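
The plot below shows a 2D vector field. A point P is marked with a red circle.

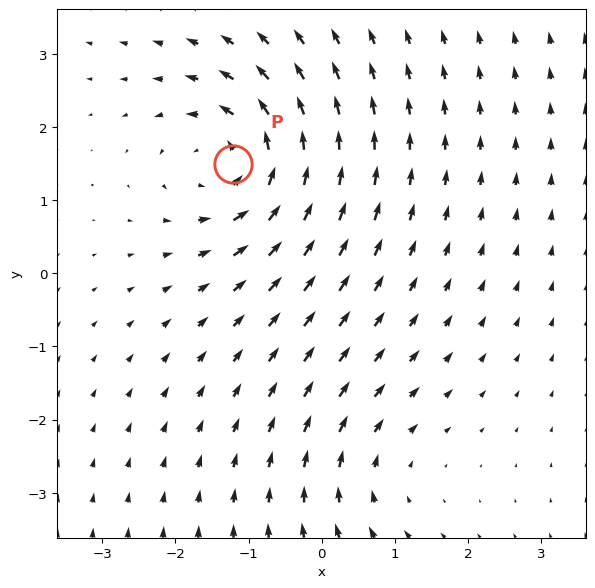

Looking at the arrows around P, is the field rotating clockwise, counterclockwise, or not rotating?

counterclockwise

Near P at (-1.2, 1.5) the arrows circulate counterclockwise. The curl (z-component) there is about +5; positive curl means counterclockwise rotation.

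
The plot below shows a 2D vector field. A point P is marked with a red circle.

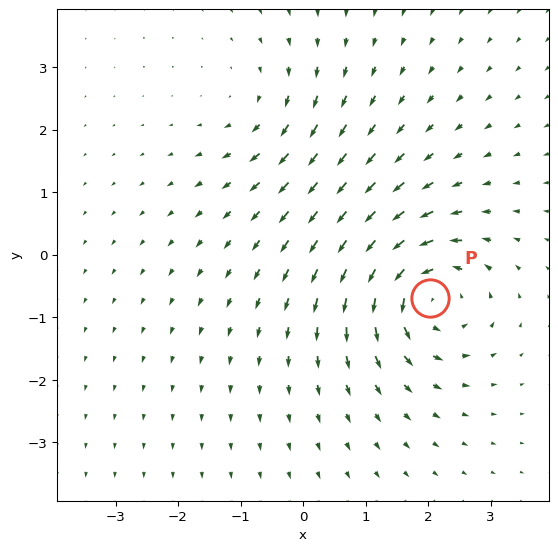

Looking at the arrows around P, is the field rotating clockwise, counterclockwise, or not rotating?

Near P at (2.0, -0.7) the arrows circulate counterclockwise. The curl (z-component) there is about +5; positive curl means counterclockwise rotation.

counterclockwise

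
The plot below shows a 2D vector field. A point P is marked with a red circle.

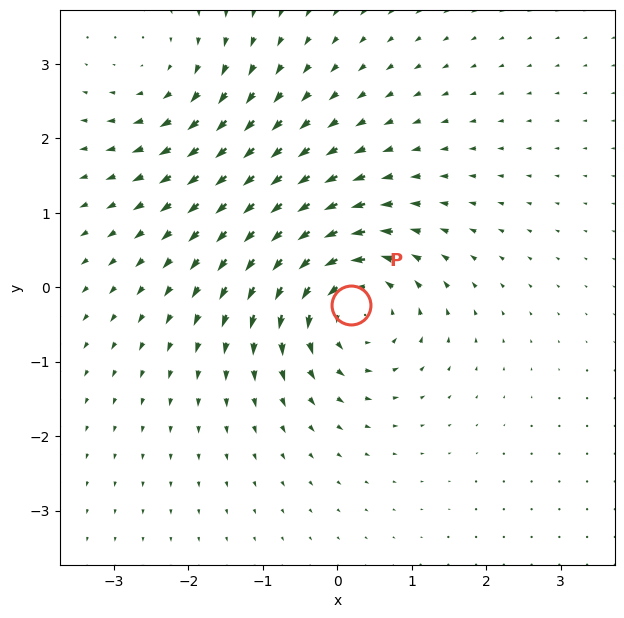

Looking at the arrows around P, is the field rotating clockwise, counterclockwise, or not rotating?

counterclockwise

Near P at (0.2, -0.2) the arrows circulate counterclockwise. The curl (z-component) there is about +5; positive curl means counterclockwise rotation.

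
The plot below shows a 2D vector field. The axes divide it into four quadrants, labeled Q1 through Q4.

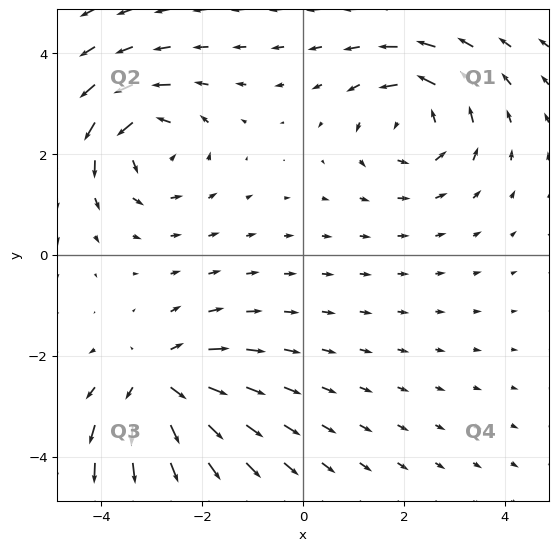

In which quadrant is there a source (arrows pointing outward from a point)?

Q3

The source sits at approximately (-2.9, -2.6), which lies in quadrant Q3. The divergence there is about +6, positive as expected for a source.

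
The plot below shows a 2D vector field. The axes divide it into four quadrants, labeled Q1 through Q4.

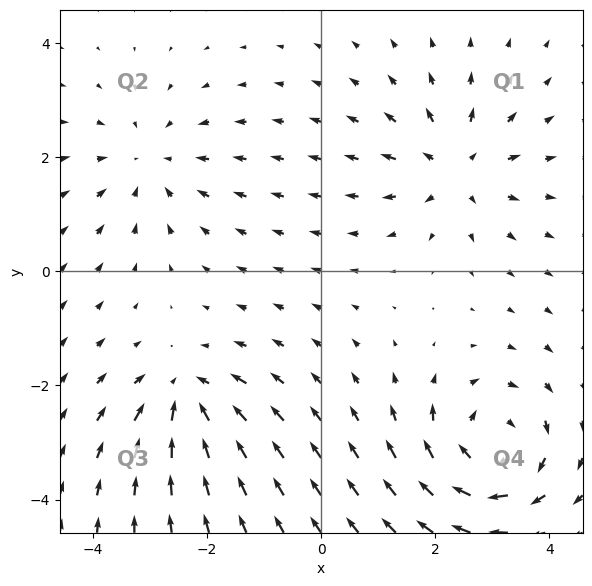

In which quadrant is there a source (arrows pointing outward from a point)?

Q1

The source sits at approximately (2.4, 1.8), which lies in quadrant Q1. The divergence there is about +4, positive as expected for a source.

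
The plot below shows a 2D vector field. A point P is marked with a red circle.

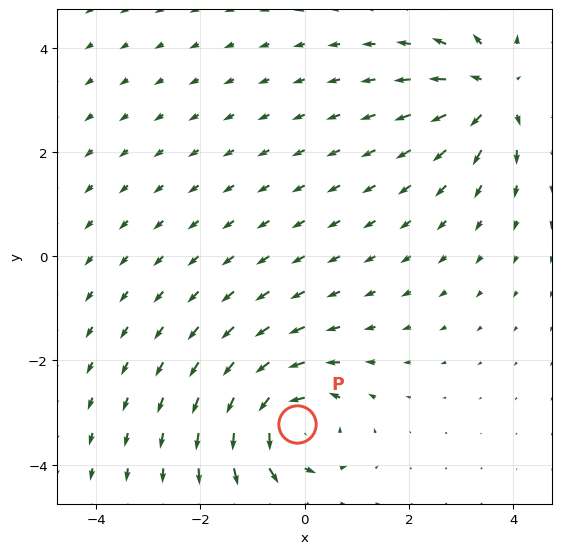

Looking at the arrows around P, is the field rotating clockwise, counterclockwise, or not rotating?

Near P at (-0.1, -3.2) the arrows circulate counterclockwise. The curl (z-component) there is about +5; positive curl means counterclockwise rotation.

counterclockwise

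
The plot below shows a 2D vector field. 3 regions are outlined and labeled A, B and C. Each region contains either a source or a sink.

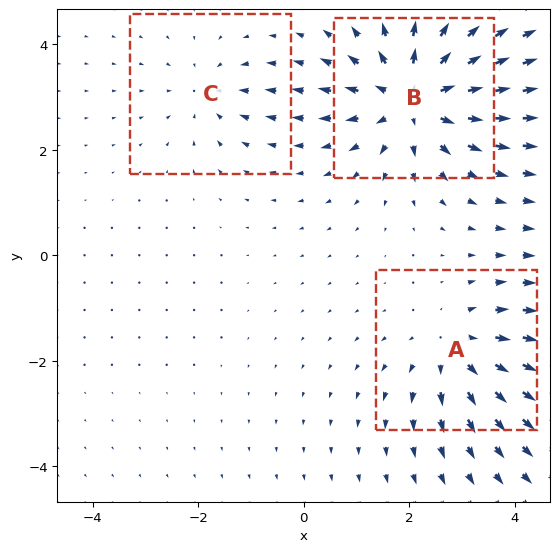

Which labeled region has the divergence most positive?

B

Divergence at each region's feature centre — A: about +3, B: about +5, C: about -2. Region B is most positive.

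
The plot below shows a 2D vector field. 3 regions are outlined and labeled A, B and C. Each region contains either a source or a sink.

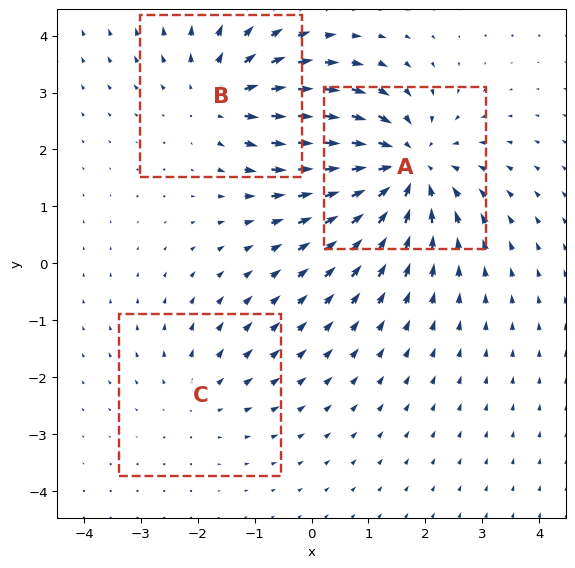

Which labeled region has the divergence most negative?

Divergence at each region's feature centre — A: about -4, B: about +3, C: about +2. Region A is most negative.

A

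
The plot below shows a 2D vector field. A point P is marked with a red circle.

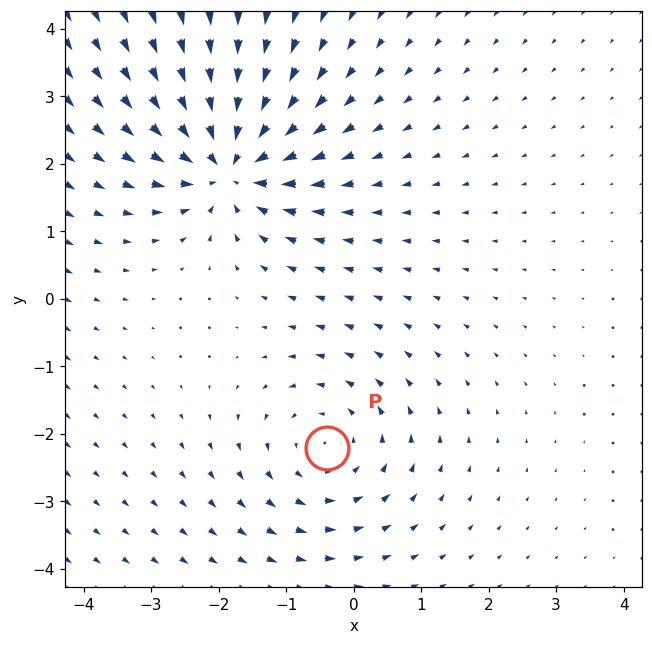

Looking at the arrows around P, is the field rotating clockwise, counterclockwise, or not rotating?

counterclockwise

Near P at (-0.4, -2.2) the arrows circulate counterclockwise. The curl (z-component) there is about +3; positive curl means counterclockwise rotation.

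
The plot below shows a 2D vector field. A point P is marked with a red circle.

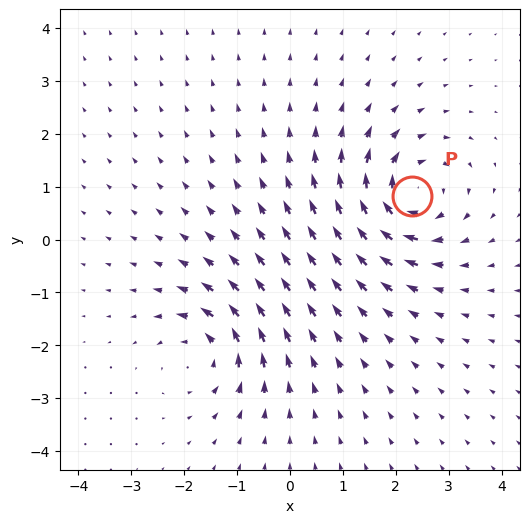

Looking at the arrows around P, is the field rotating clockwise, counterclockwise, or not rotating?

clockwise

Near P at (2.3, 0.8) the arrows circulate clockwise. The curl (z-component) there is about -5; negative curl means clockwise rotation.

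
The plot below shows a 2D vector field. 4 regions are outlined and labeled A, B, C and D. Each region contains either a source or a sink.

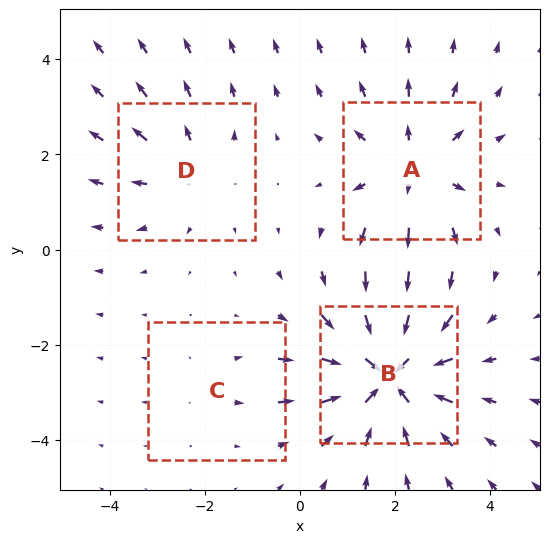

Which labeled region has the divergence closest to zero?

Divergence at each region's feature centre — A: about +4, B: about -6, C: about +2, D: about +3. Region C is closest to zero.

C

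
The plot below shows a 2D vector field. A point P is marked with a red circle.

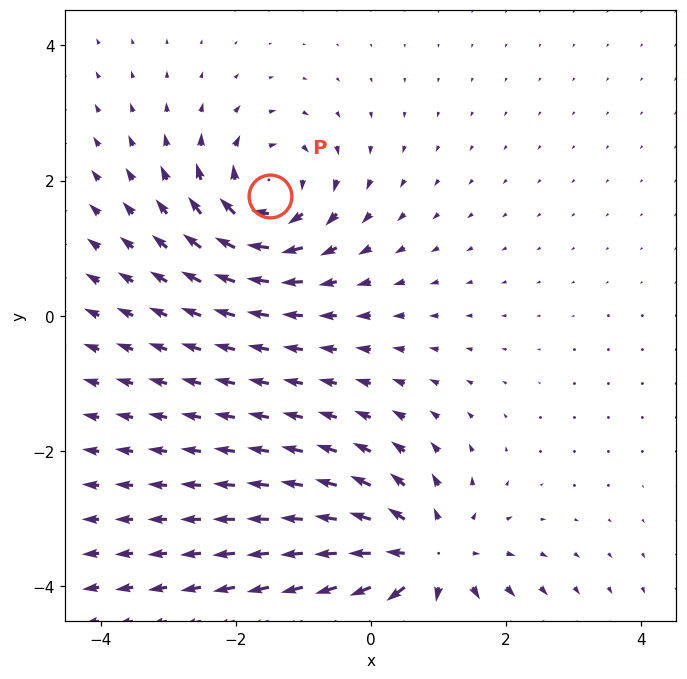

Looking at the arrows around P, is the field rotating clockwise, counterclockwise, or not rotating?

clockwise

Near P at (-1.5, 1.8) the arrows circulate clockwise. The curl (z-component) there is about -4; negative curl means clockwise rotation.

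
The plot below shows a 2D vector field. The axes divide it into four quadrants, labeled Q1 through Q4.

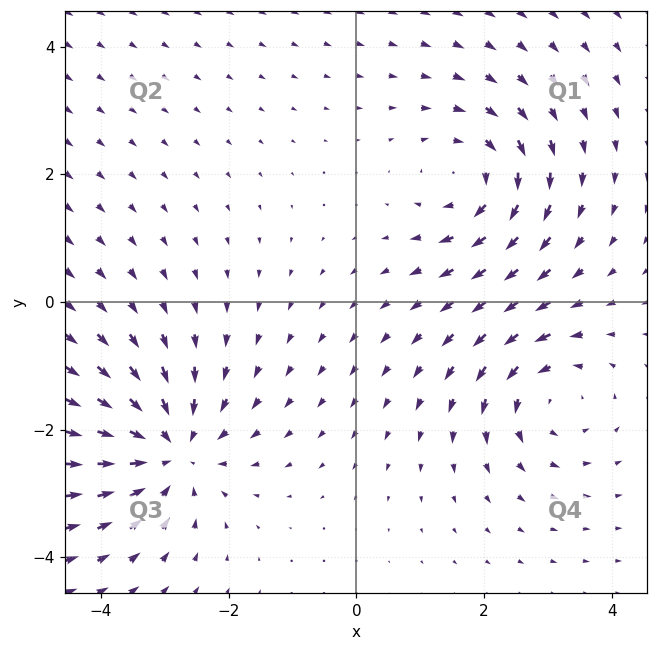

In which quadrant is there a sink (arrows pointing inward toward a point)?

Q3

The sink sits at approximately (-2.9, -2.3), which lies in quadrant Q3. The divergence there is about -5, negative as expected for a sink.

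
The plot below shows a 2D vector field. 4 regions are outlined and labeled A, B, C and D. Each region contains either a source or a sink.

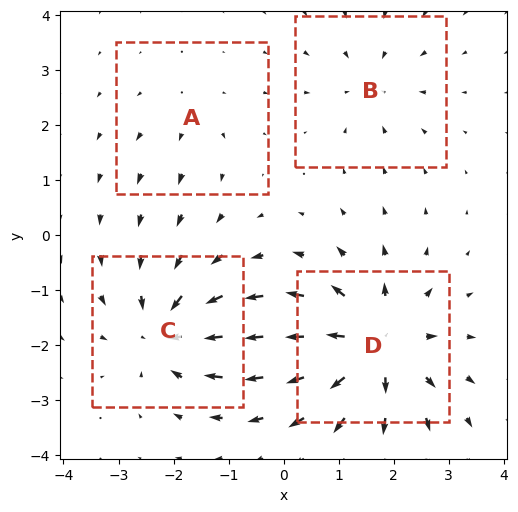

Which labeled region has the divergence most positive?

Divergence at each region's feature centre — A: about +2, B: about -3, C: about -6, D: about +7. Region D is most positive.

D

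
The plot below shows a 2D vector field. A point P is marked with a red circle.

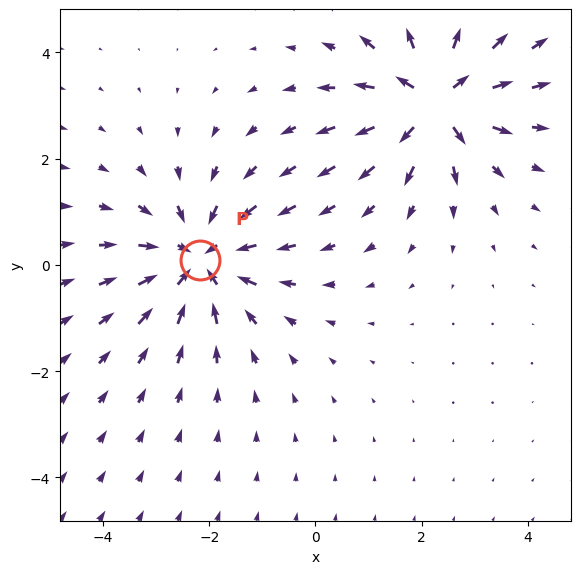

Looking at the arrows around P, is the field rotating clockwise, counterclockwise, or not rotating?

not rotating

Near P at (-2.2, 0.1) the arrows show no circulation. The curl there is ≈0.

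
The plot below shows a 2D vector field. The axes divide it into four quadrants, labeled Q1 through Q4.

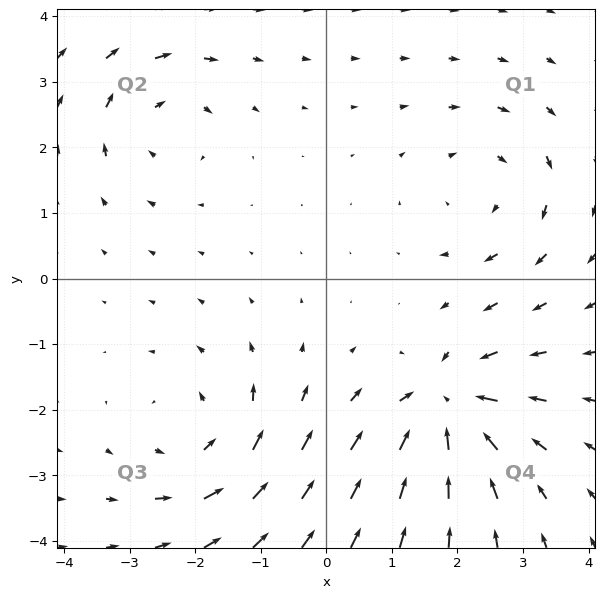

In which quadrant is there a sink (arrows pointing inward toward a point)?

The sink sits at approximately (1.8, -2.0), which lies in quadrant Q4. The divergence there is about -7, negative as expected for a sink.

Q4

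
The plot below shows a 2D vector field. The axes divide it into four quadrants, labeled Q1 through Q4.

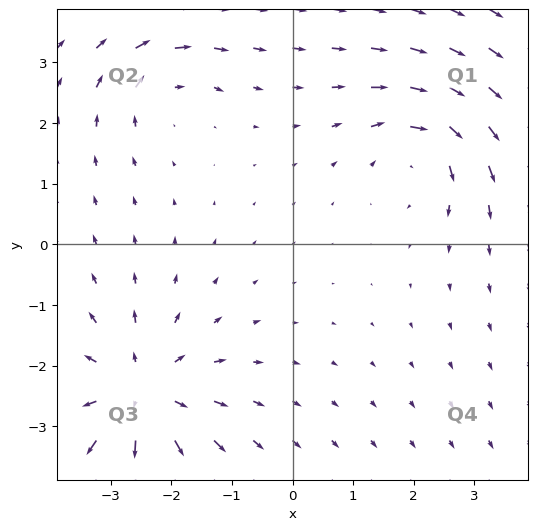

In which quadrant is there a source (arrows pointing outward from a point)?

The source sits at approximately (-2.5, -2.5), which lies in quadrant Q3. The divergence there is about +5, positive as expected for a source.

Q3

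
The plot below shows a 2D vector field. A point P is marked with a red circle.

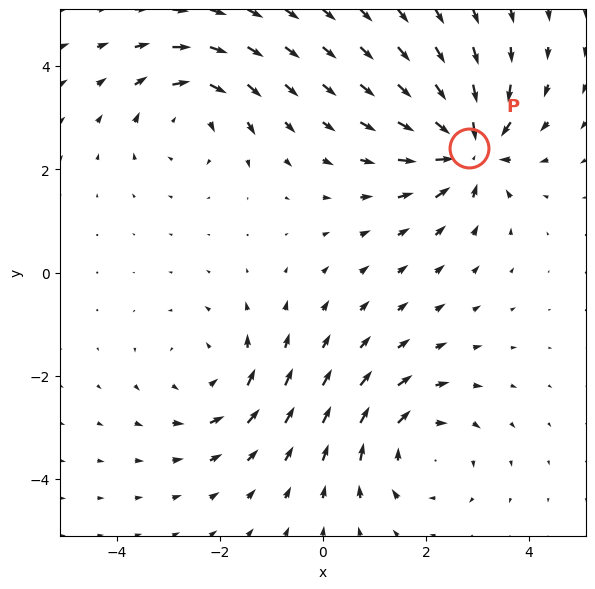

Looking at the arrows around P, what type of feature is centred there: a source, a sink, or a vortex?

At P (2.8, 2.4) the arrows converge inward. Divergence about -7, curl ≈0 — negative divergence with near-zero curl is a sink.

sink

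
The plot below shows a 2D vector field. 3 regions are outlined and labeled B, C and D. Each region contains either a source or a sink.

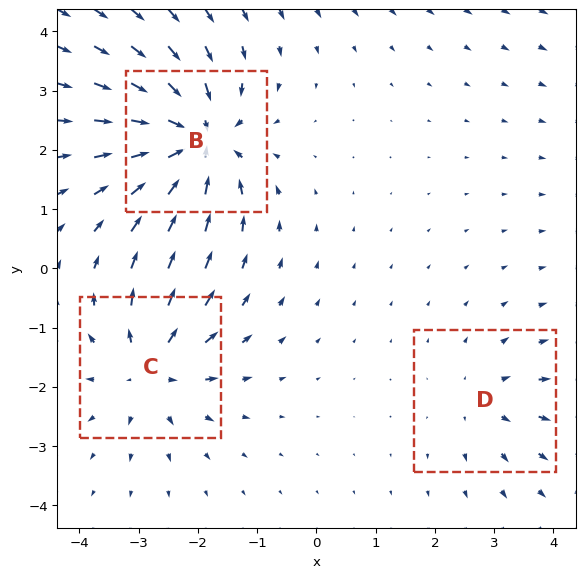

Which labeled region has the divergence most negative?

B

Divergence at each region's feature centre — B: about -6, C: about +4, D: about +2. Region B is most negative.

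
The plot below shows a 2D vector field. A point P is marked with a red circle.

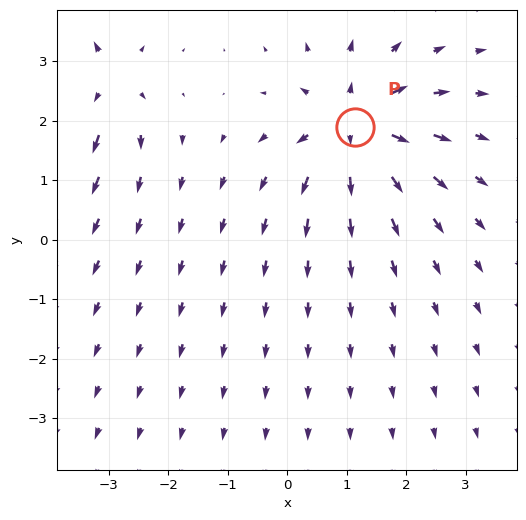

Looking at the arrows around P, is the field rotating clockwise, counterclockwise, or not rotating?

Near P at (1.1, 1.9) the arrows show no circulation. The curl there is ≈0.

not rotating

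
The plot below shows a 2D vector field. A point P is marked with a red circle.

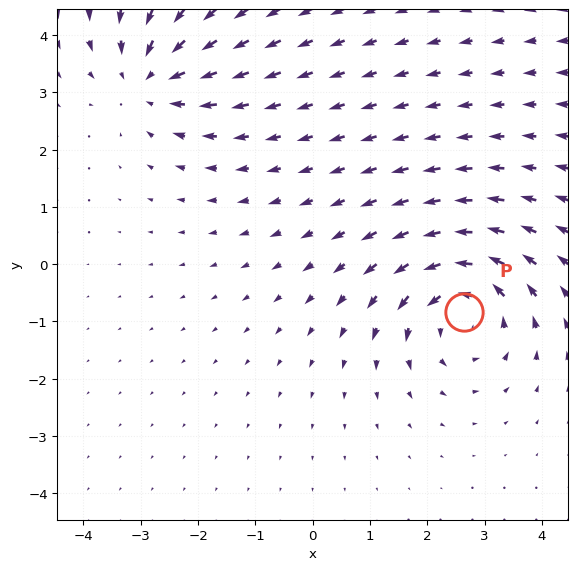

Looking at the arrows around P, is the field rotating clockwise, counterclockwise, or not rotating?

counterclockwise

Near P at (2.6, -0.8) the arrows circulate counterclockwise. The curl (z-component) there is about +4; positive curl means counterclockwise rotation.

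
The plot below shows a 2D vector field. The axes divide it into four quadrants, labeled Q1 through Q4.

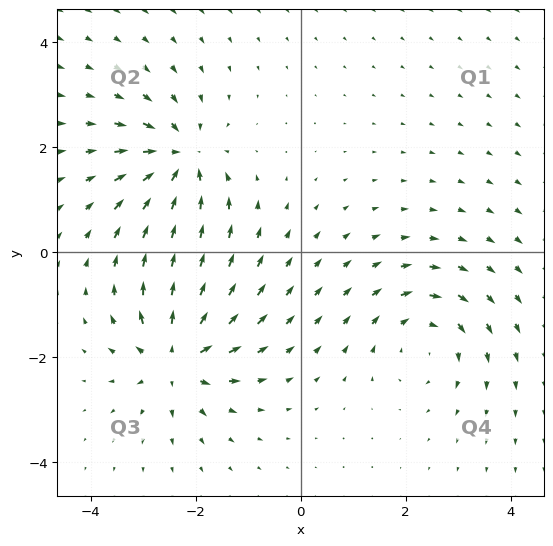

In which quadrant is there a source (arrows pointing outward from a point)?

Q3

The source sits at approximately (-2.4, -2.0), which lies in quadrant Q3. The divergence there is about +7, positive as expected for a source.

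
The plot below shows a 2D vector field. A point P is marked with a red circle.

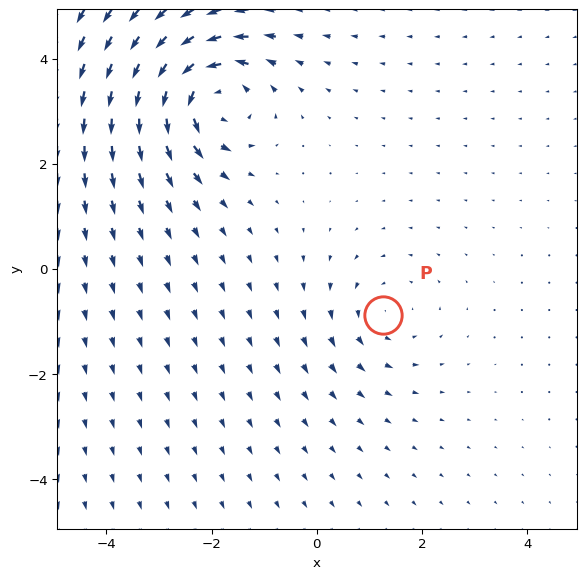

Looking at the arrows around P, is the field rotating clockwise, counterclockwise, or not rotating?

counterclockwise

Near P at (1.2, -0.9) the arrows circulate counterclockwise. The curl (z-component) there is about +2; positive curl means counterclockwise rotation.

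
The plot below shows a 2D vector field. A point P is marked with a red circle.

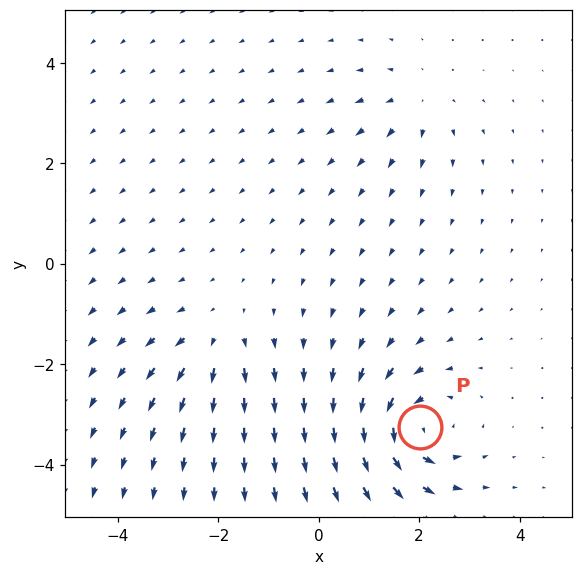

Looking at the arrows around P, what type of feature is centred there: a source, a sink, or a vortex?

vortex

At P (2.0, -3.2) the arrows circulate counterclockwise. Divergence ≈0, curl about +7 — near-zero divergence with nonzero curl is a vortex.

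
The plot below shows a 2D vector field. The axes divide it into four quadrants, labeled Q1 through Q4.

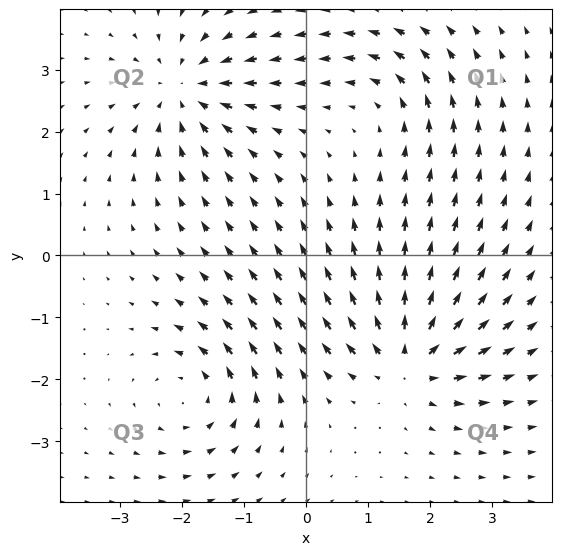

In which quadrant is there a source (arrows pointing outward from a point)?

Q4

The source sits at approximately (1.7, -1.7), which lies in quadrant Q4. The divergence there is about +7, positive as expected for a source.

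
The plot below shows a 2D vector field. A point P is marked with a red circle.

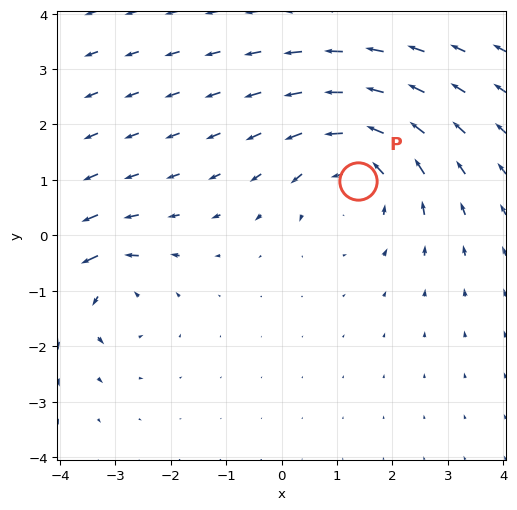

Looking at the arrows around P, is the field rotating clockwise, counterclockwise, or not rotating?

counterclockwise

Near P at (1.4, 1.0) the arrows circulate counterclockwise. The curl (z-component) there is about +4; positive curl means counterclockwise rotation.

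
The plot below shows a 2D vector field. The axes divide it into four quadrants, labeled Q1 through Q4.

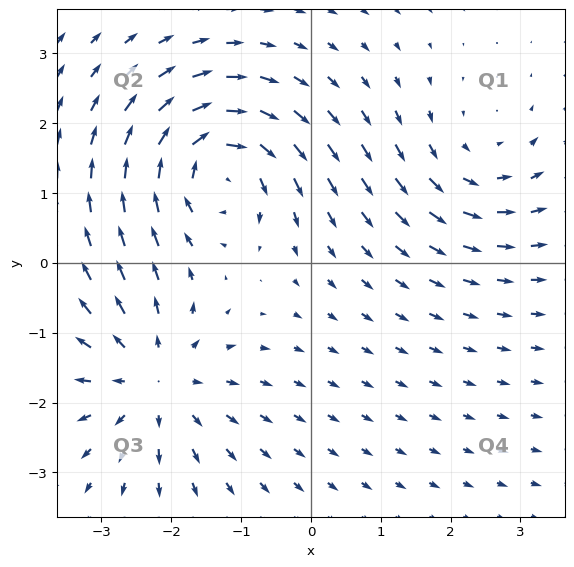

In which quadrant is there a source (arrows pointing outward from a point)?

Q3

The source sits at approximately (-2.3, -1.7), which lies in quadrant Q3. The divergence there is about +4, positive as expected for a source.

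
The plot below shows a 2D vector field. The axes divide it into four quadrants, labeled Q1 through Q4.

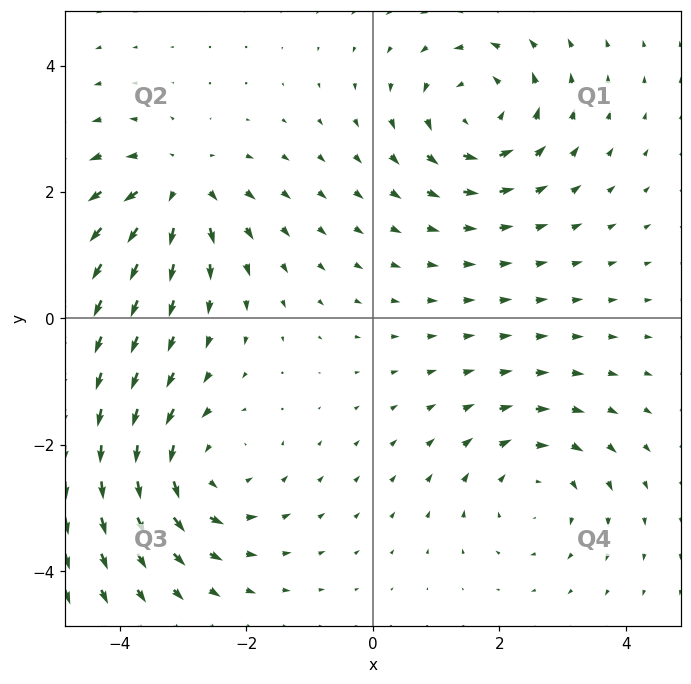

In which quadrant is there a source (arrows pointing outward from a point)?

Q2

The source sits at approximately (-3.1, 2.1), which lies in quadrant Q2. The divergence there is about +6, positive as expected for a source.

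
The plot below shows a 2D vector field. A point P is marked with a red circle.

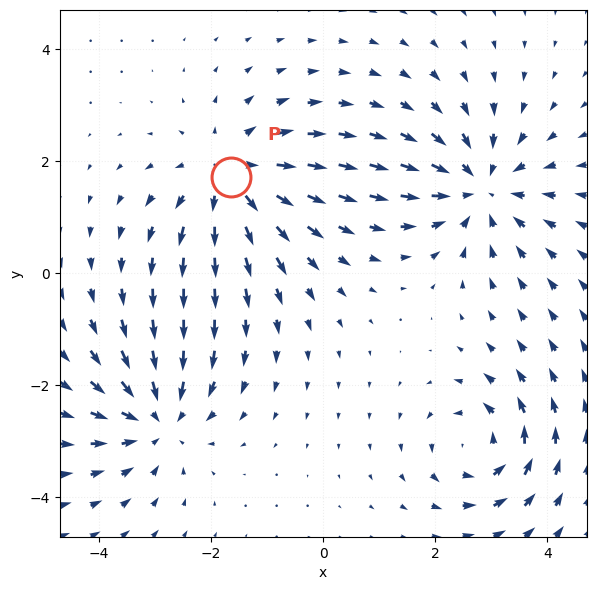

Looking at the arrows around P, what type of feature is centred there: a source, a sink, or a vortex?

source

At P (-1.6, 1.7) the arrows spread outward. Divergence about +4, curl ≈0 — positive divergence with near-zero curl is a source.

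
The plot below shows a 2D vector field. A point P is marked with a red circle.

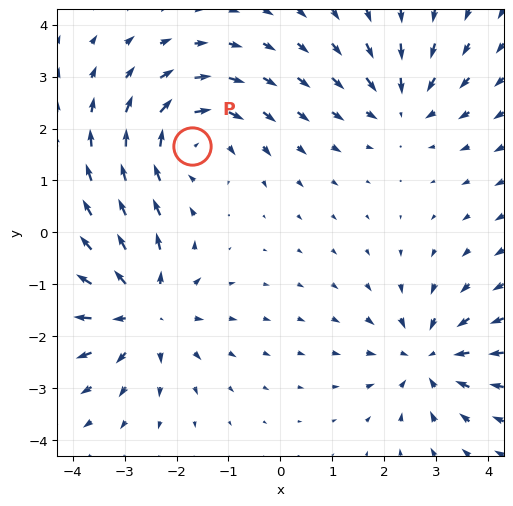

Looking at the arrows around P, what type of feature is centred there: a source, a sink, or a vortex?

At P (-1.7, 1.7) the arrows circulate clockwise. Divergence ≈0, curl about -5 — near-zero divergence with nonzero curl is a vortex.

vortex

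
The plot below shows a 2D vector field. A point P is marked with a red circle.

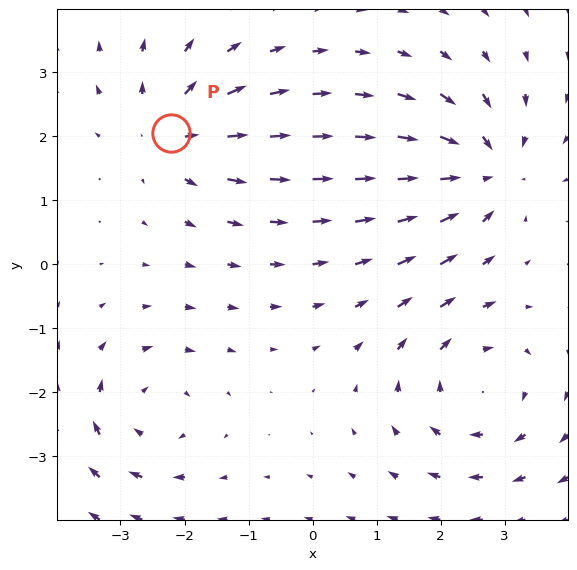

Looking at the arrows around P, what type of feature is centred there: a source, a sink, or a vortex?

source

At P (-2.2, 2.1) the arrows spread outward. Divergence about +4, curl ≈0 — positive divergence with near-zero curl is a source.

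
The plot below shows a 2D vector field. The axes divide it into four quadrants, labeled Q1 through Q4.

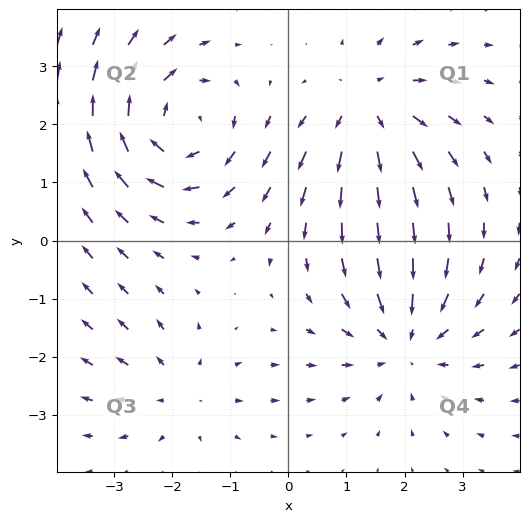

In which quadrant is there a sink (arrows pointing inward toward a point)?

The sink sits at approximately (2.0, -1.7), which lies in quadrant Q4. The divergence there is about -4, negative as expected for a sink.

Q4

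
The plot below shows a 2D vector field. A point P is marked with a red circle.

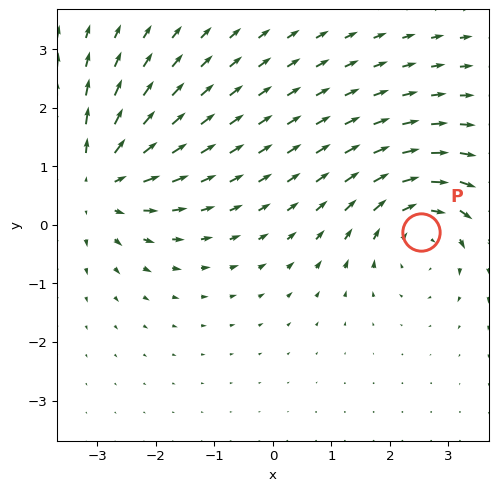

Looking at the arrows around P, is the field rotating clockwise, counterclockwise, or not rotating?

clockwise

Near P at (2.5, -0.1) the arrows circulate clockwise. The curl (z-component) there is about -4; negative curl means clockwise rotation.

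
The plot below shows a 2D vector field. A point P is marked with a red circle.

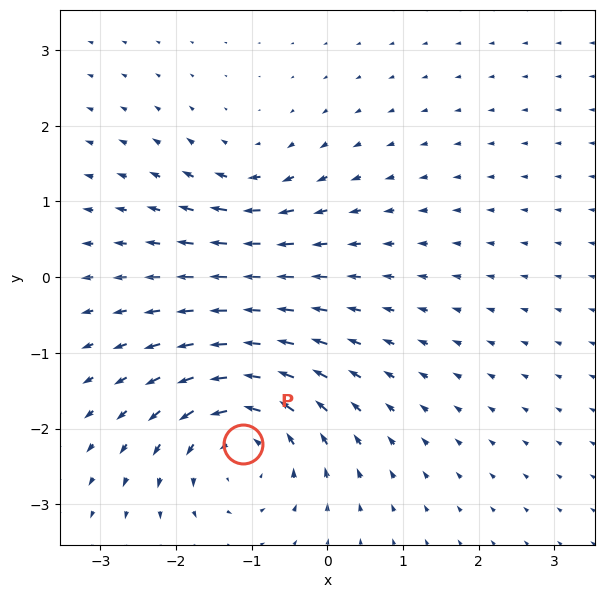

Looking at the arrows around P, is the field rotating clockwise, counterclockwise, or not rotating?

counterclockwise

Near P at (-1.1, -2.2) the arrows circulate counterclockwise. The curl (z-component) there is about +6; positive curl means counterclockwise rotation.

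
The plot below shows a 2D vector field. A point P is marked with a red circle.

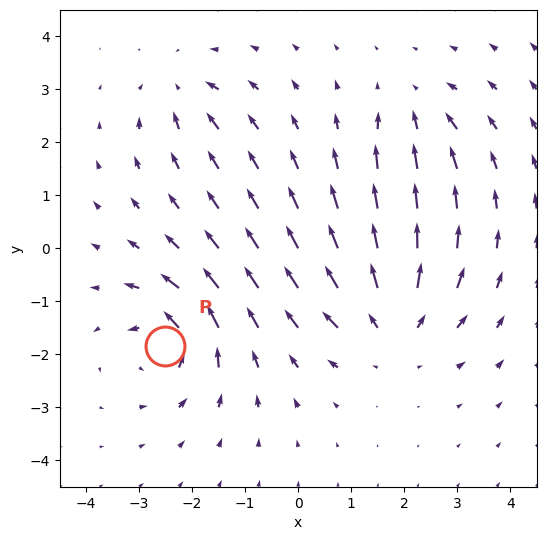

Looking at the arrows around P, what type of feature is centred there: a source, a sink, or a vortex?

At P (-2.5, -1.8) the arrows circulate counterclockwise. Divergence ≈0, curl about +6 — near-zero divergence with nonzero curl is a vortex.

vortex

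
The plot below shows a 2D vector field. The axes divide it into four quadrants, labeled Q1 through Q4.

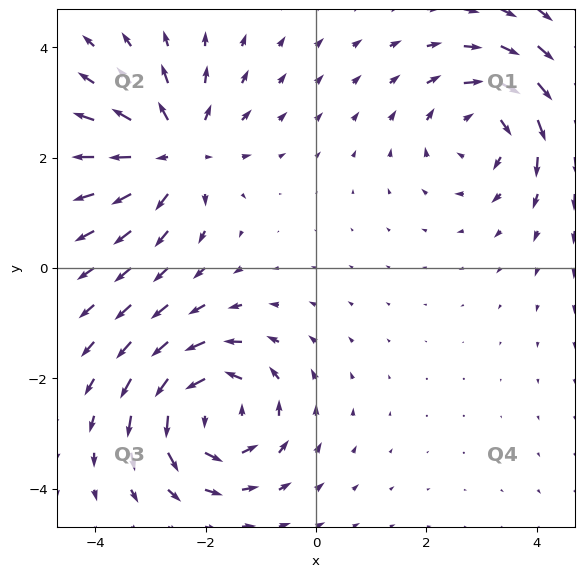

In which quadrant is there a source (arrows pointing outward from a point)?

The source sits at approximately (-2.6, 2.1), which lies in quadrant Q2. The divergence there is about +4, positive as expected for a source.

Q2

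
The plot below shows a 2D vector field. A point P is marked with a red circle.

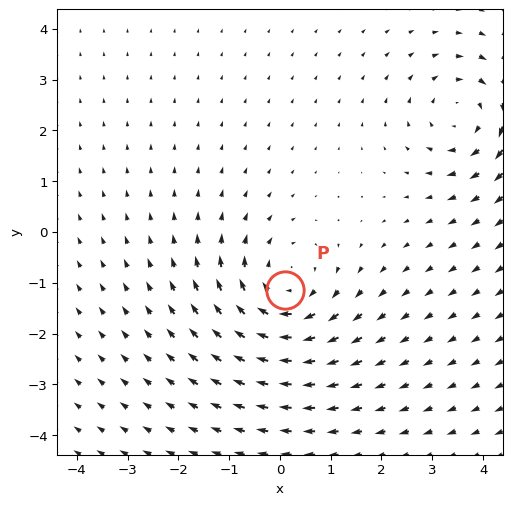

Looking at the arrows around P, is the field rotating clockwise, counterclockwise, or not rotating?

Near P at (0.1, -1.1) the arrows circulate clockwise. The curl (z-component) there is about -3; negative curl means clockwise rotation.

clockwise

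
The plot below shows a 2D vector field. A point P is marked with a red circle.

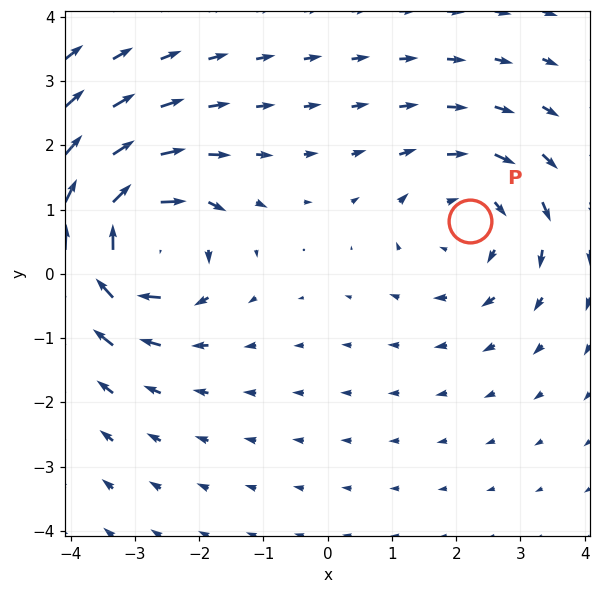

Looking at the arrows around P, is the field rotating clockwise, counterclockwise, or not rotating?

clockwise

Near P at (2.2, 0.8) the arrows circulate clockwise. The curl (z-component) there is about -3; negative curl means clockwise rotation.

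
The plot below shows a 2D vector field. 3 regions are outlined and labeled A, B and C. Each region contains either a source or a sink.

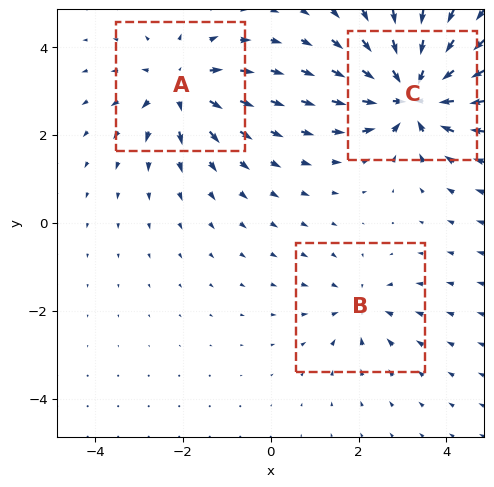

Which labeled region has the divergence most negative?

C

Divergence at each region's feature centre — A: about +3, B: about -2, C: about -5. Region C is most negative.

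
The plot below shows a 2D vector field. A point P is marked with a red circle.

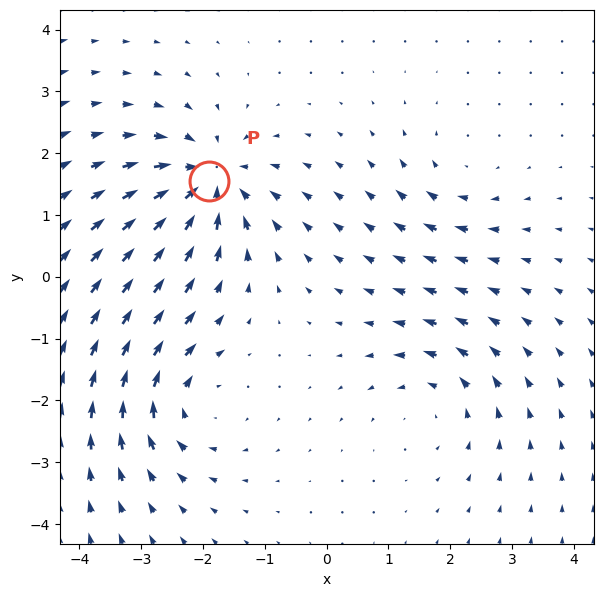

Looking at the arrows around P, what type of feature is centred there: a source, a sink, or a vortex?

sink

At P (-1.9, 1.5) the arrows converge inward. Divergence about -6, curl ≈0 — negative divergence with near-zero curl is a sink.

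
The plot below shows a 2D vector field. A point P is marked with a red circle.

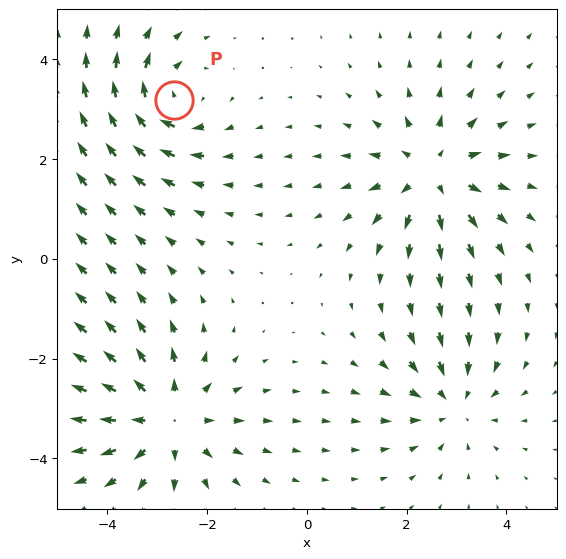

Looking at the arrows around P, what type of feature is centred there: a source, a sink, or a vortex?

At P (-2.7, 3.2) the arrows circulate clockwise. Divergence ≈0, curl about -3 — near-zero divergence with nonzero curl is a vortex.

vortex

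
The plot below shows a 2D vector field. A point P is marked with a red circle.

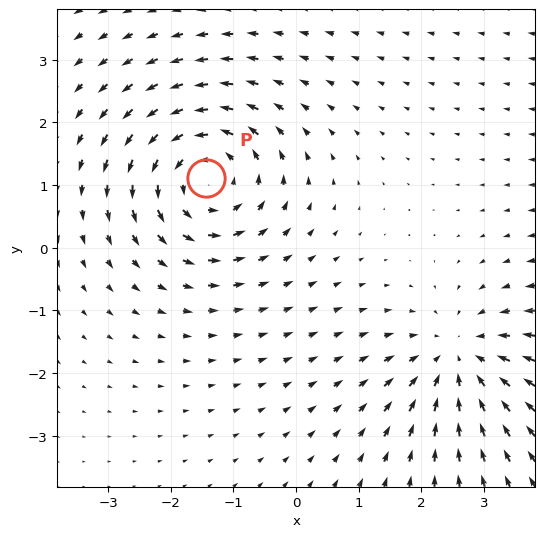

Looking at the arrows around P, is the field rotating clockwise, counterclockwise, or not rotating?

counterclockwise

Near P at (-1.4, 1.1) the arrows circulate counterclockwise. The curl (z-component) there is about +4; positive curl means counterclockwise rotation.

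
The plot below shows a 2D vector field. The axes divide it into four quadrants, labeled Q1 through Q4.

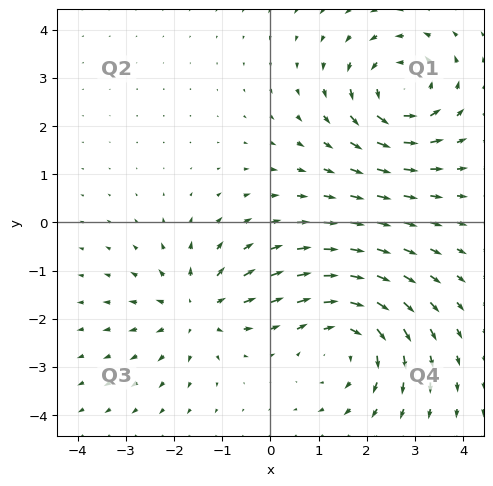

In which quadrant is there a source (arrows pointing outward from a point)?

The source sits at approximately (-1.5, -1.8), which lies in quadrant Q3. The divergence there is about +3, positive as expected for a source.

Q3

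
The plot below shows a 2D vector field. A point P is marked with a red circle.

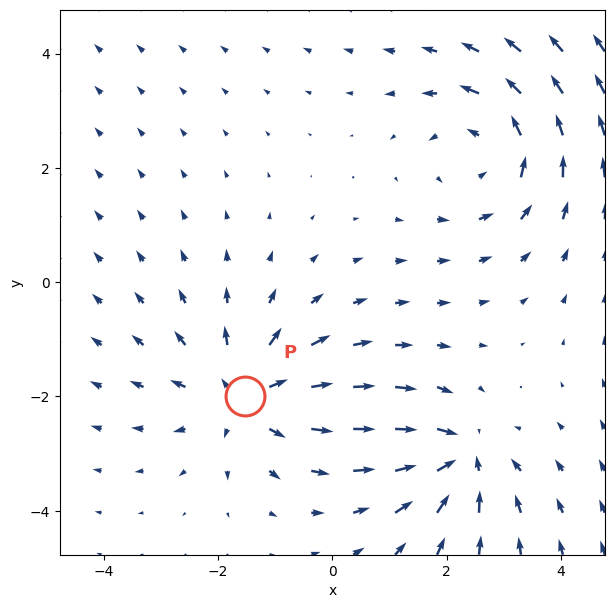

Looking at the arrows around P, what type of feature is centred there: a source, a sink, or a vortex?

At P (-1.5, -2.0) the arrows spread outward. Divergence about +4, curl ≈0 — positive divergence with near-zero curl is a source.

source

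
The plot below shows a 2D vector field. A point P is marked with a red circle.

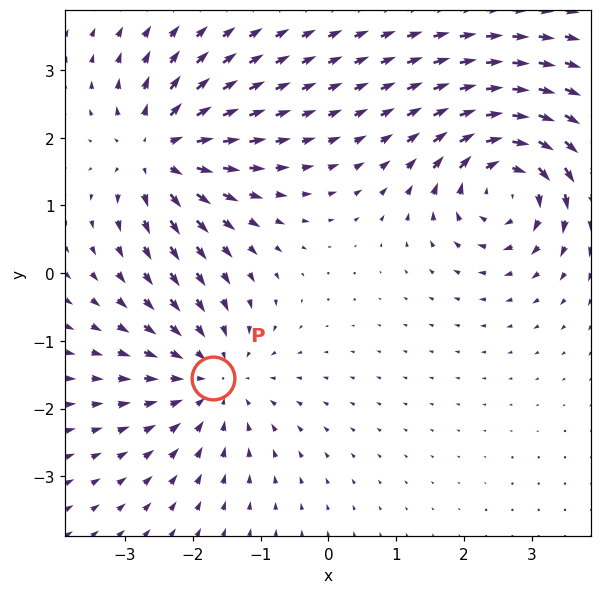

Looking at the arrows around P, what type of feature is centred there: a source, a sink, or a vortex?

At P (-1.7, -1.5) the arrows converge inward. Divergence about -4, curl ≈0 — negative divergence with near-zero curl is a sink.

sink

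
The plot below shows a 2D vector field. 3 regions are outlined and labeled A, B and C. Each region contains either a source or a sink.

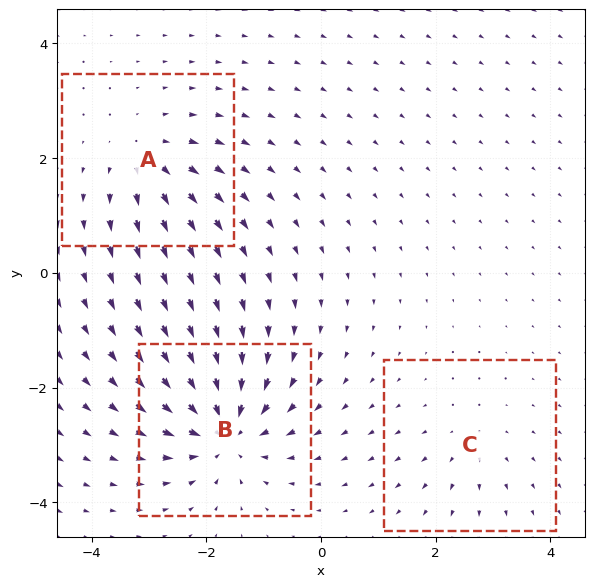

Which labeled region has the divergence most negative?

B

Divergence at each region's feature centre — A: about +4, B: about -6, C: about +2. Region B is most negative.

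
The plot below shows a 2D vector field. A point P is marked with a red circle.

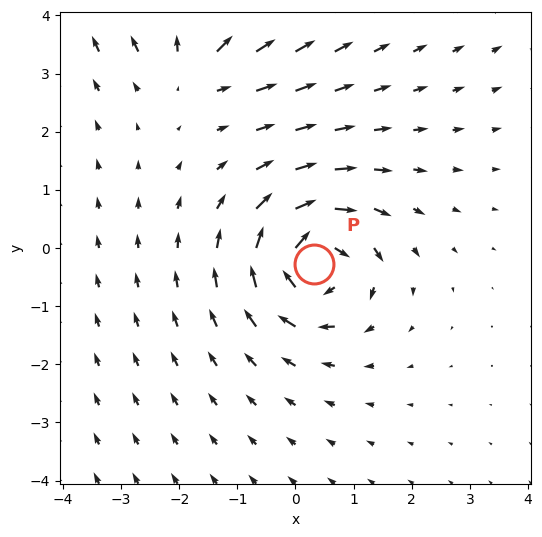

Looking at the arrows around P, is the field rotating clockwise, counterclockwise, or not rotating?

Near P at (0.3, -0.3) the arrows circulate clockwise. The curl (z-component) there is about -6; negative curl means clockwise rotation.

clockwise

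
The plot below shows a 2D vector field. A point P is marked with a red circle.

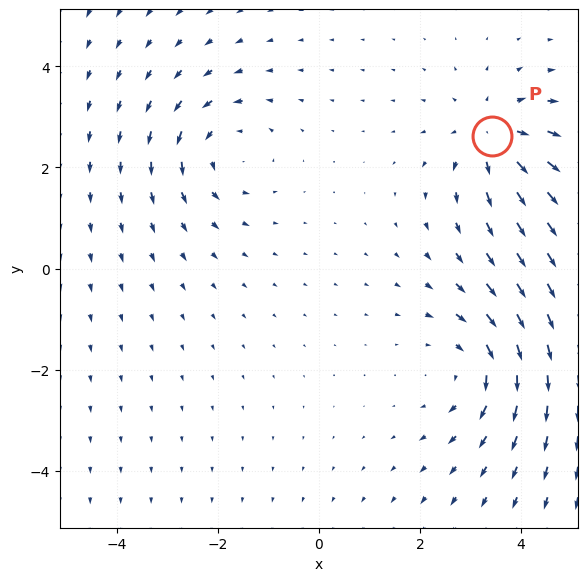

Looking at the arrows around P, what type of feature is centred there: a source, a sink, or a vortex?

source

At P (3.4, 2.6) the arrows spread outward. Divergence about +3, curl ≈0 — positive divergence with near-zero curl is a source.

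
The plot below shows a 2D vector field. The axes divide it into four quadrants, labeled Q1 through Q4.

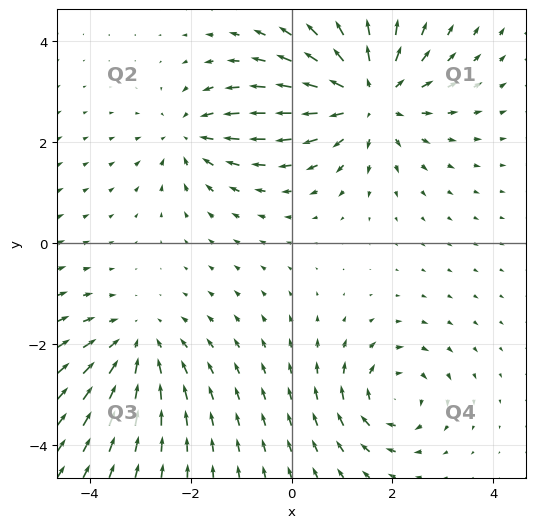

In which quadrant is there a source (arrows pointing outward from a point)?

The source sits at approximately (1.5, 2.9), which lies in quadrant Q1. The divergence there is about +5, positive as expected for a source.

Q1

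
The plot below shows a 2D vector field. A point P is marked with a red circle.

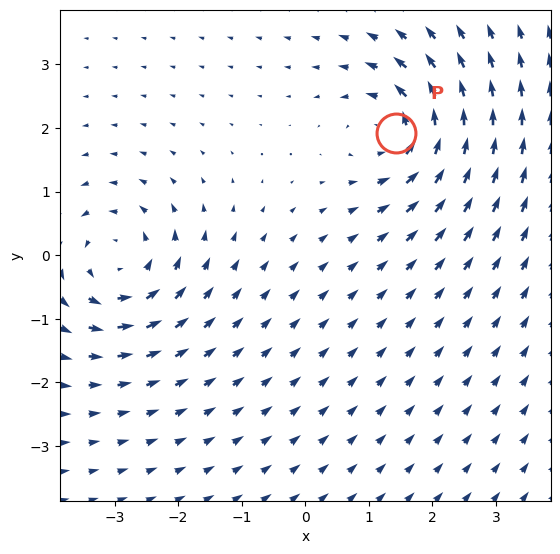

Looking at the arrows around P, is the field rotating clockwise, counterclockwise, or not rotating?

Near P at (1.4, 1.9) the arrows circulate counterclockwise. The curl (z-component) there is about +6; positive curl means counterclockwise rotation.

counterclockwise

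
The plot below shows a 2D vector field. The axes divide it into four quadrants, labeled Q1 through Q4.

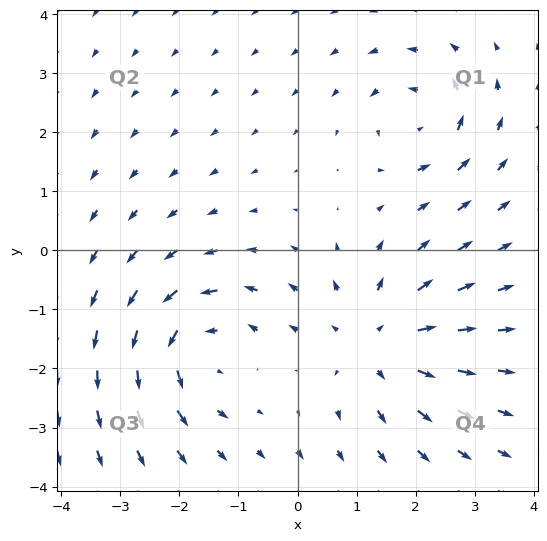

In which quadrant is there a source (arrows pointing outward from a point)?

The source sits at approximately (1.4, -1.6), which lies in quadrant Q4. The divergence there is about +4, positive as expected for a source.

Q4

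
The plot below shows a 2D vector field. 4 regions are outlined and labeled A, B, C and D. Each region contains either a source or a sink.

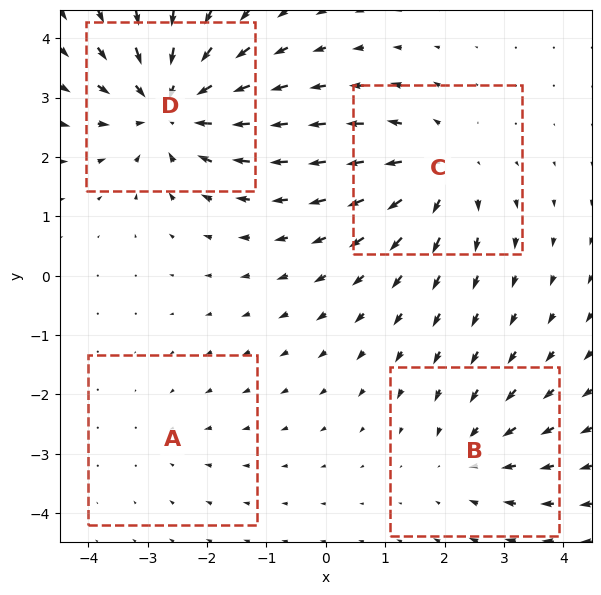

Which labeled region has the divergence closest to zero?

A

Divergence at each region's feature centre — A: about -2, B: about -3, C: about +5, D: about -7. Region A is closest to zero.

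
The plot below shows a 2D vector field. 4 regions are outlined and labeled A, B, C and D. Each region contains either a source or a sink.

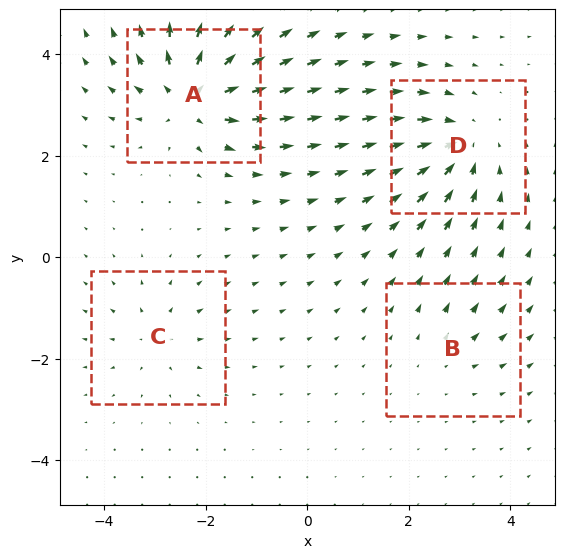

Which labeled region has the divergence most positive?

A

Divergence at each region's feature centre — A: about +8, B: about +3, C: about +4, D: about -6. Region A is most positive.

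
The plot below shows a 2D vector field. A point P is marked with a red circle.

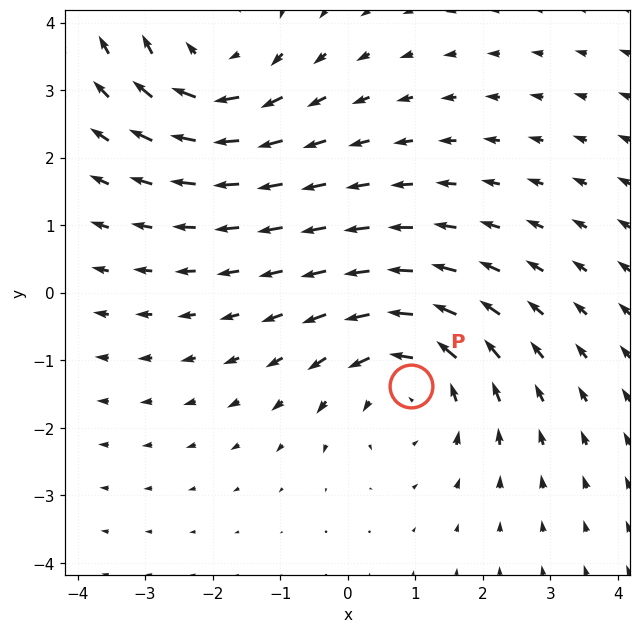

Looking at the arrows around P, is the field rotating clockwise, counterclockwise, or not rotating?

counterclockwise

Near P at (0.9, -1.4) the arrows circulate counterclockwise. The curl (z-component) there is about +4; positive curl means counterclockwise rotation.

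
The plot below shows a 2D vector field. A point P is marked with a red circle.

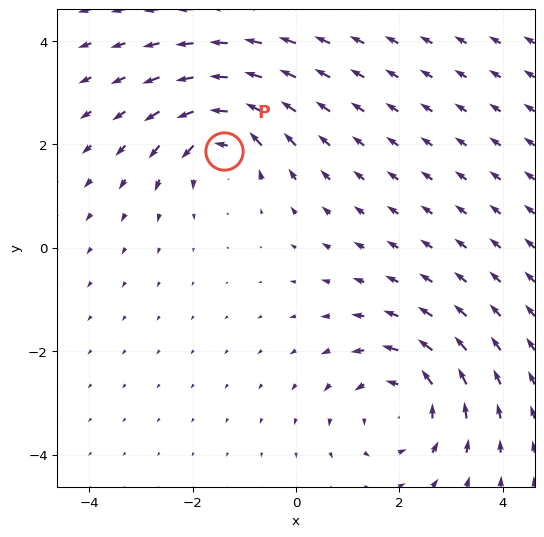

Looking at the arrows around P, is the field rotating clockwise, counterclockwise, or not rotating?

counterclockwise

Near P at (-1.4, 1.9) the arrows circulate counterclockwise. The curl (z-component) there is about +6; positive curl means counterclockwise rotation.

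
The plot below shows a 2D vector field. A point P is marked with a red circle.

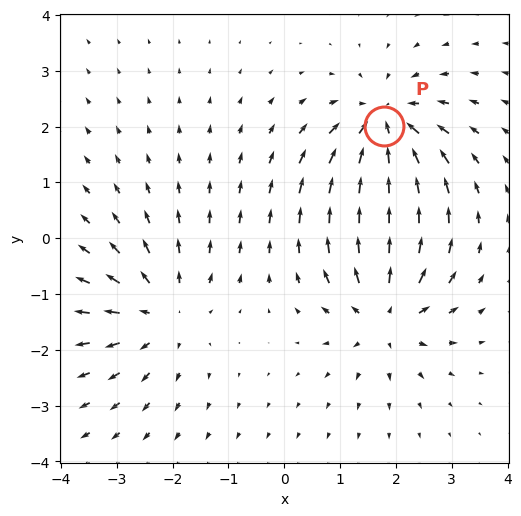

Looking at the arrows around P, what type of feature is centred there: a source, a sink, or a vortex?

sink

At P (1.8, 2.0) the arrows converge inward. Divergence about -5, curl ≈0 — negative divergence with near-zero curl is a sink.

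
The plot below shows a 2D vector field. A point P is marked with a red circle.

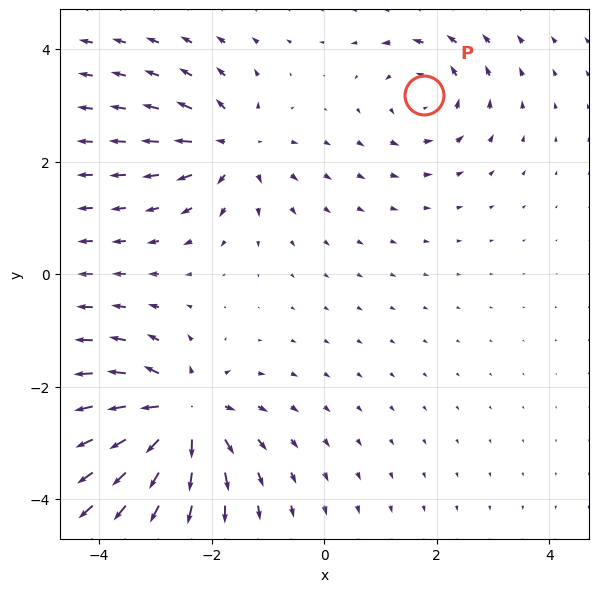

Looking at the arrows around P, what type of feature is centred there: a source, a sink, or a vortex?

vortex

At P (1.8, 3.2) the arrows circulate counterclockwise. Divergence ≈0, curl about +3 — near-zero divergence with nonzero curl is a vortex.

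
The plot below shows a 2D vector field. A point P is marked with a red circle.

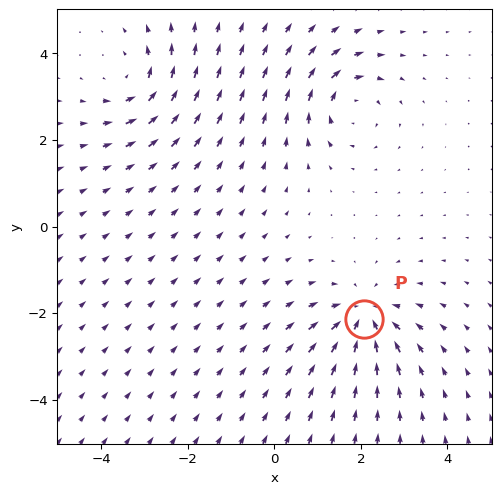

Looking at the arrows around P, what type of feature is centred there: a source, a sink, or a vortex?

At P (2.1, -2.1) the arrows converge inward. Divergence about -4, curl ≈0 — negative divergence with near-zero curl is a sink.

sink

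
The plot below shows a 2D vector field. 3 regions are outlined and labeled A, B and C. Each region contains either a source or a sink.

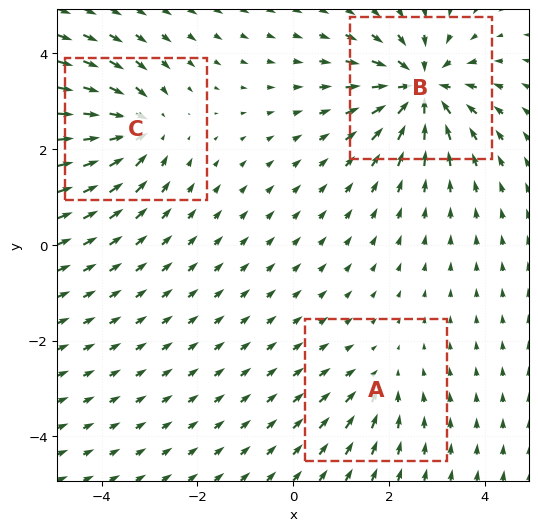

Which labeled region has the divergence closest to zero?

A

Divergence at each region's feature centre — A: about -2, B: about -6, C: about -4. Region A is closest to zero.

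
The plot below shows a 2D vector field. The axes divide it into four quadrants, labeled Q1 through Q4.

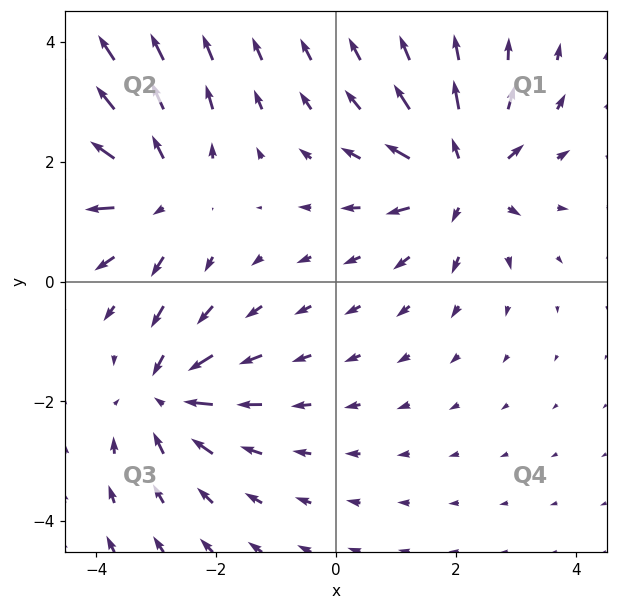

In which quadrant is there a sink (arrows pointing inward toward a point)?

Q3

The sink sits at approximately (-2.8, -1.9), which lies in quadrant Q3. The divergence there is about -4, negative as expected for a sink.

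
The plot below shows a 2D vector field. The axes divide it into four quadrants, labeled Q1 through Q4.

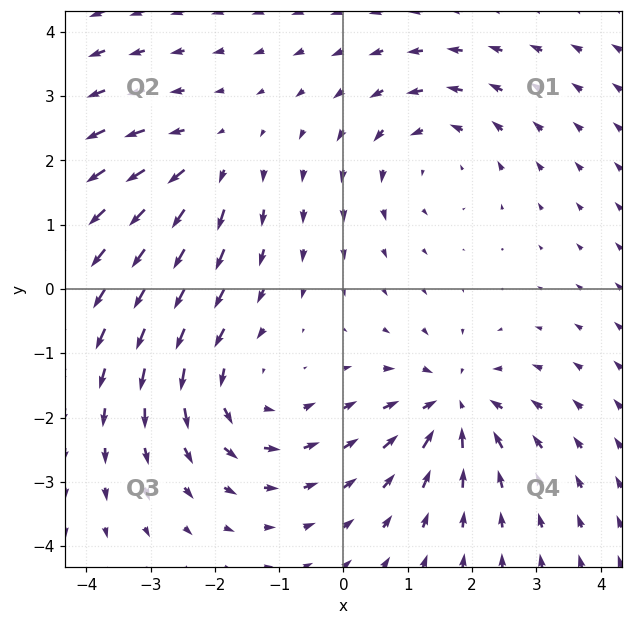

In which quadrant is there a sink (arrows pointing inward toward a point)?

The sink sits at approximately (1.7, -1.8), which lies in quadrant Q4. The divergence there is about -6, negative as expected for a sink.

Q4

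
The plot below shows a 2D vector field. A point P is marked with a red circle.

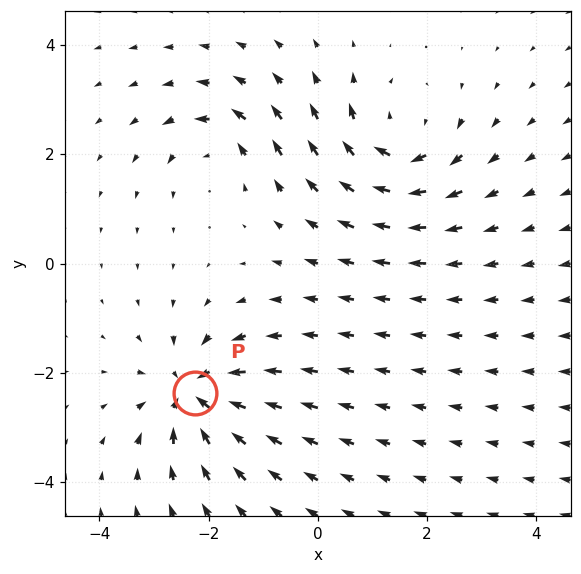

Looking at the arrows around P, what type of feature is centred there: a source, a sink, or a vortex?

At P (-2.3, -2.4) the arrows converge inward. Divergence about -5, curl ≈0 — negative divergence with near-zero curl is a sink.

sink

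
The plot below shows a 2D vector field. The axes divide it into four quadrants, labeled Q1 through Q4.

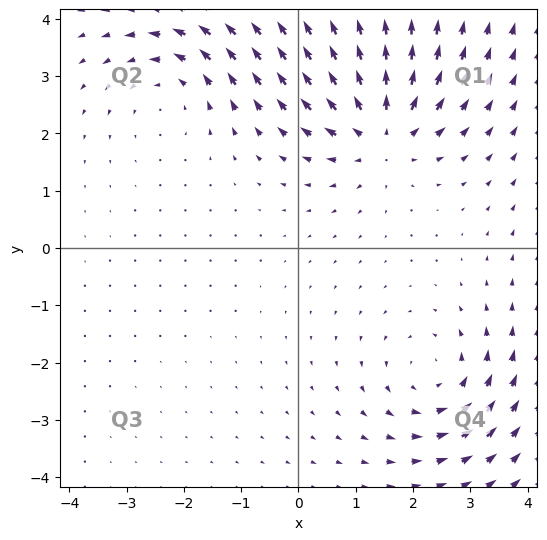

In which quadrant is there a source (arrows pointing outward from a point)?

Q1

The source sits at approximately (1.4, 2.0), which lies in quadrant Q1. The divergence there is about +6, positive as expected for a source.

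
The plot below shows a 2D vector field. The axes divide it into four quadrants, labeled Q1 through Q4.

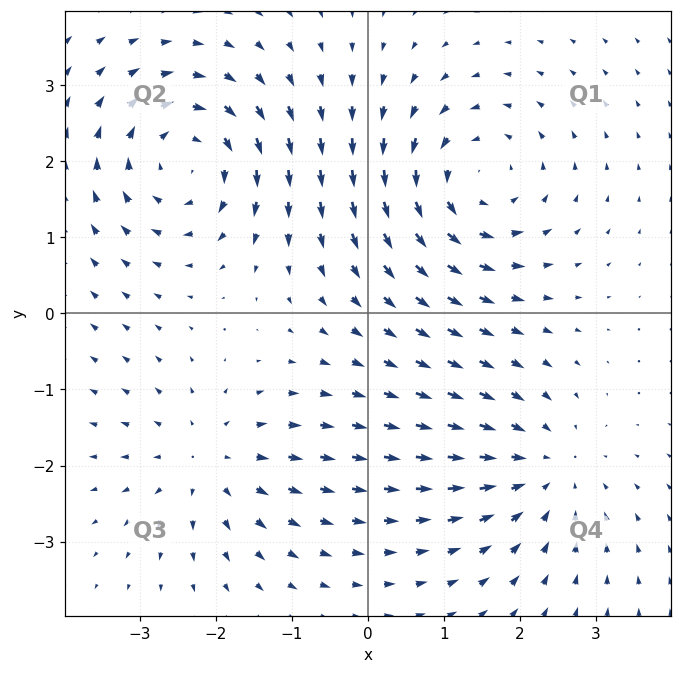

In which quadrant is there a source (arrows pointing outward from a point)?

Q3

The source sits at approximately (-2.1, -1.9), which lies in quadrant Q3. The divergence there is about +3, positive as expected for a source.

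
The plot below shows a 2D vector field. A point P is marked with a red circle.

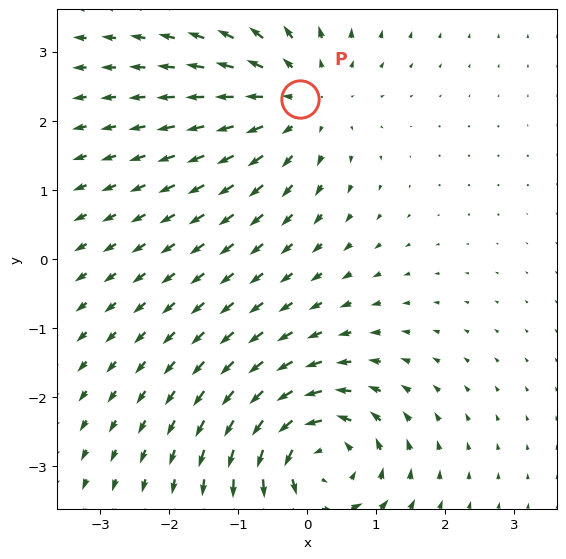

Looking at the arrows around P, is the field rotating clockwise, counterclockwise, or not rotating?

not rotating

Near P at (-0.1, 2.3) the arrows show no circulation. The curl there is ≈0.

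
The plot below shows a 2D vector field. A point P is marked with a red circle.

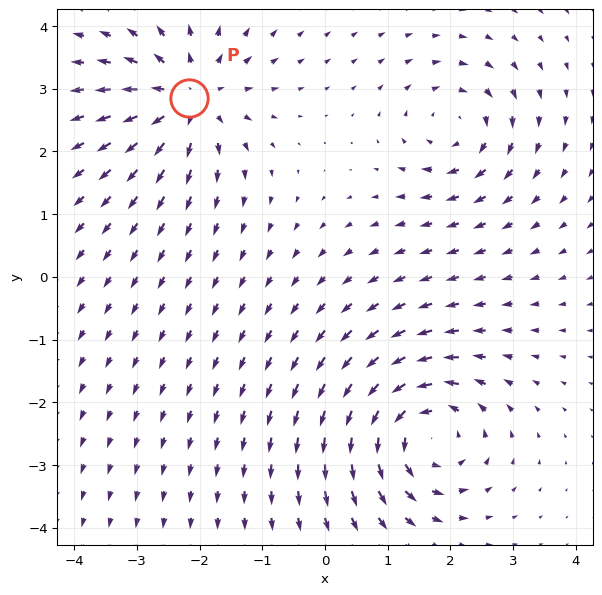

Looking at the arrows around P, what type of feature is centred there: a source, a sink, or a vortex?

At P (-2.2, 2.9) the arrows spread outward. Divergence about +5, curl ≈0 — positive divergence with near-zero curl is a source.

source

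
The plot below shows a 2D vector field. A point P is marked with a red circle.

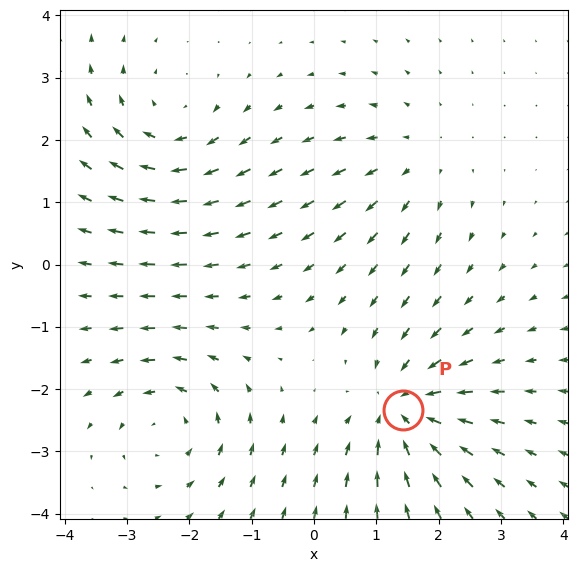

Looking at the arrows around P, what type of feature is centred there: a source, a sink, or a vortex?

At P (1.4, -2.3) the arrows converge inward. Divergence about -5, curl ≈0 — negative divergence with near-zero curl is a sink.

sink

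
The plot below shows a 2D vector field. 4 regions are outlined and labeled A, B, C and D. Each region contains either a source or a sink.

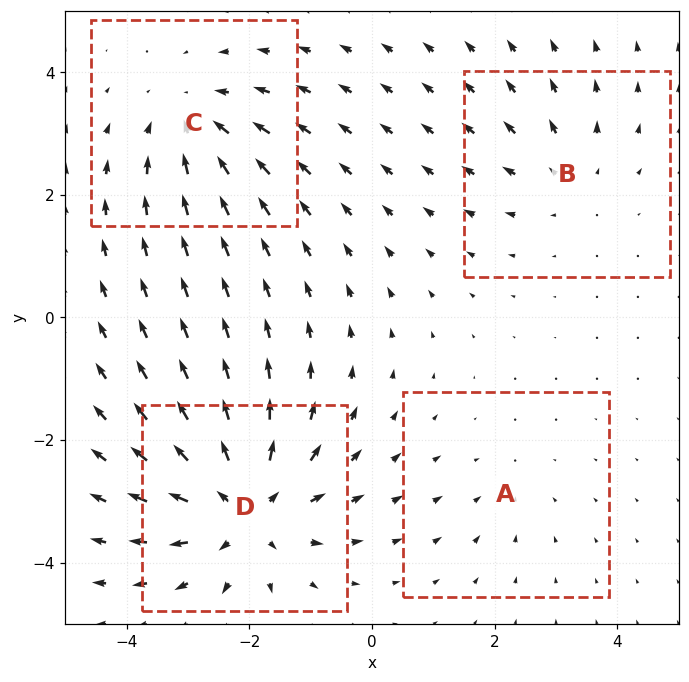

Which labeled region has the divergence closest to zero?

Divergence at each region's feature centre — A: about -2, B: about +3, C: about -4, D: about +7. Region A is closest to zero.

A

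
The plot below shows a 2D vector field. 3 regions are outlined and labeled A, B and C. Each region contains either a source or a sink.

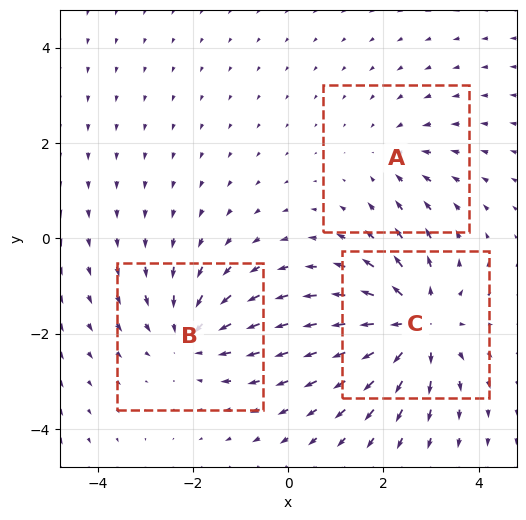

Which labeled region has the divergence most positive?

C

Divergence at each region's feature centre — A: about -2, B: about -3, C: about +4. Region C is most positive.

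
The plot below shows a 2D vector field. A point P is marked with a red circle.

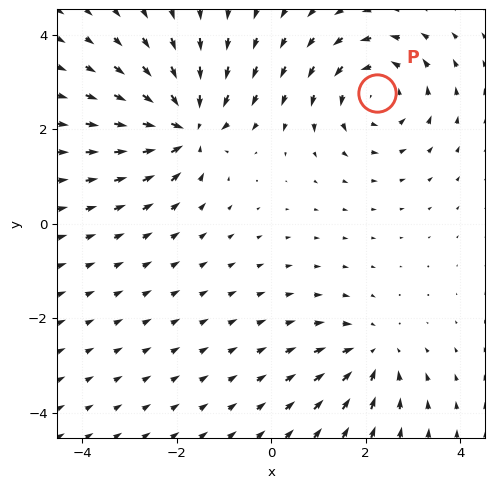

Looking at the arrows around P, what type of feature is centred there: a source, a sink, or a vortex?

At P (2.2, 2.8) the arrows circulate counterclockwise. Divergence ≈0, curl about +4 — near-zero divergence with nonzero curl is a vortex.

vortex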